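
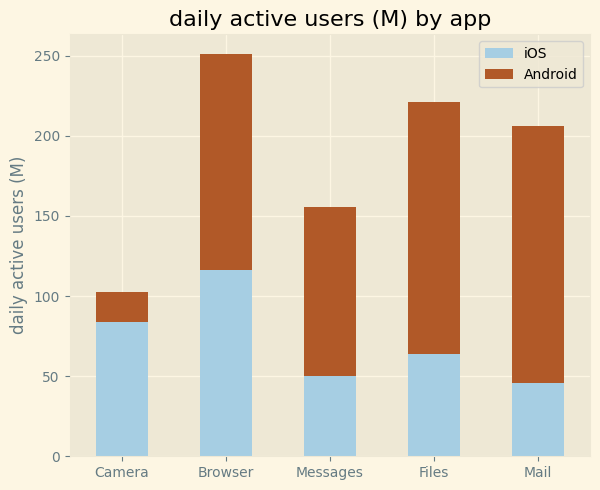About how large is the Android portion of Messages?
Android top ≈ 150, bottom ≈ 50; segment ≈ 100.

≈ 100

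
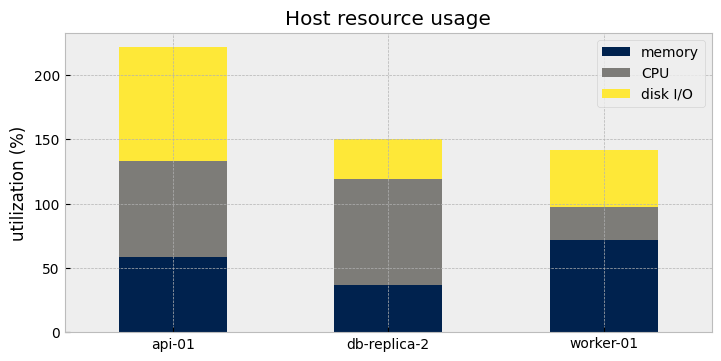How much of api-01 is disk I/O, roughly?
≈ 80

disk I/O top ≈ 220, bottom ≈ 140; segment ≈ 80.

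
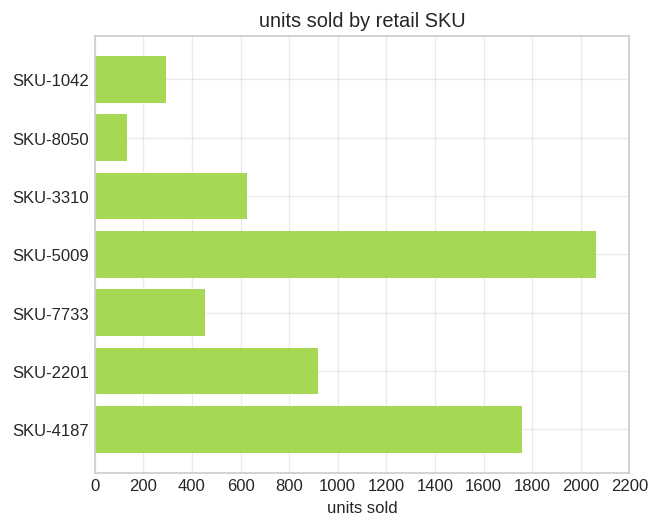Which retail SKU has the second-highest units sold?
SKU-4187

Top 3: SKU-5009 ≈ 2000, SKU-4187 ≈ 1800, SKU-2201 ≈ 1000.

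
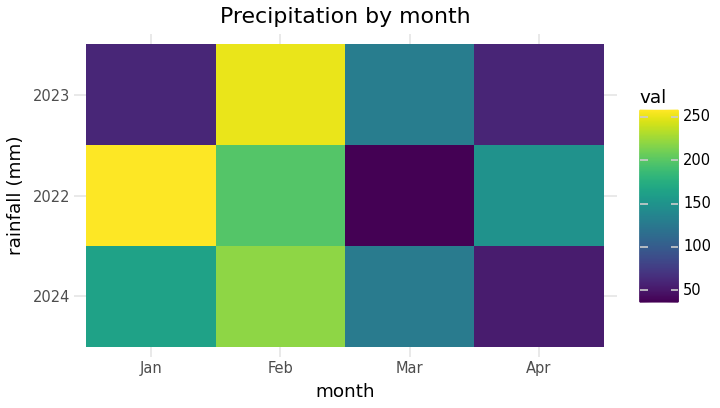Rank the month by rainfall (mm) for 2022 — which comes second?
Top 3 for 2022: Jan ≈ 260, Feb ≈ 200, Apr ≈ 140.

Feb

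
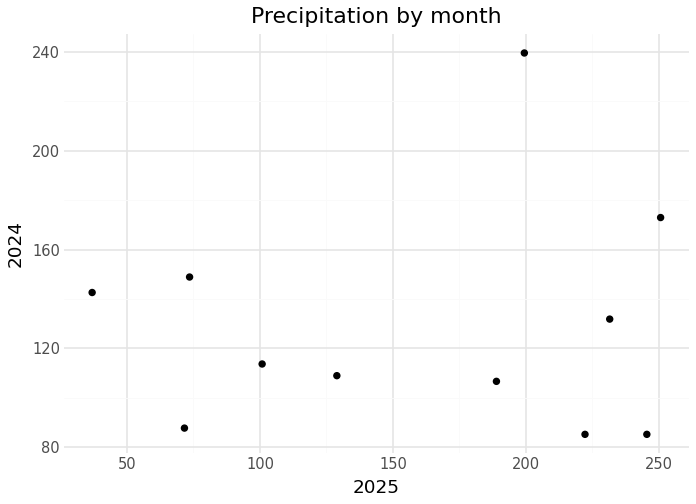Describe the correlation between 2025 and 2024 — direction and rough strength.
no clear correlation

Points are roughly uncorrelated; weak (|r| ≈ 0.1).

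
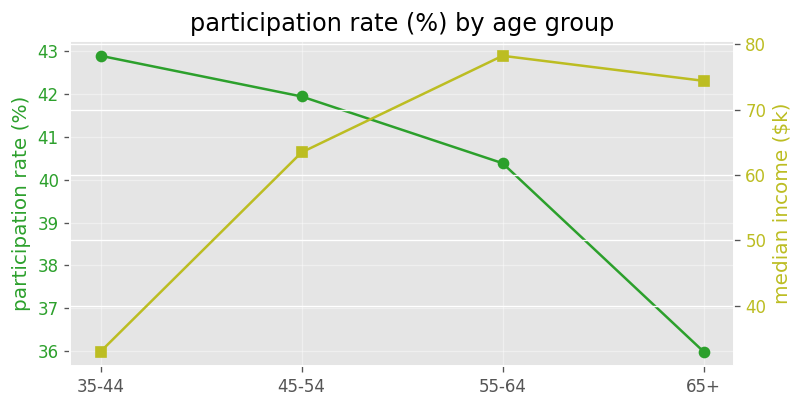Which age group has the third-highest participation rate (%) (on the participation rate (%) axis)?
55-64

Top 4 (on the participation rate (%) axis): 35-44 ≈ 43, 45-54 ≈ 42, 55-64 ≈ 40, 65+ ≈ 36.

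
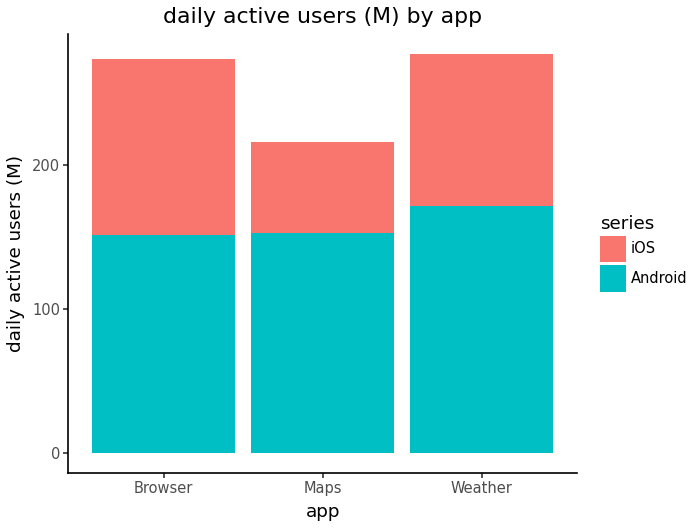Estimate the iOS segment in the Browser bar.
≈ 125

iOS top ≈ 275, bottom ≈ 150; segment ≈ 125.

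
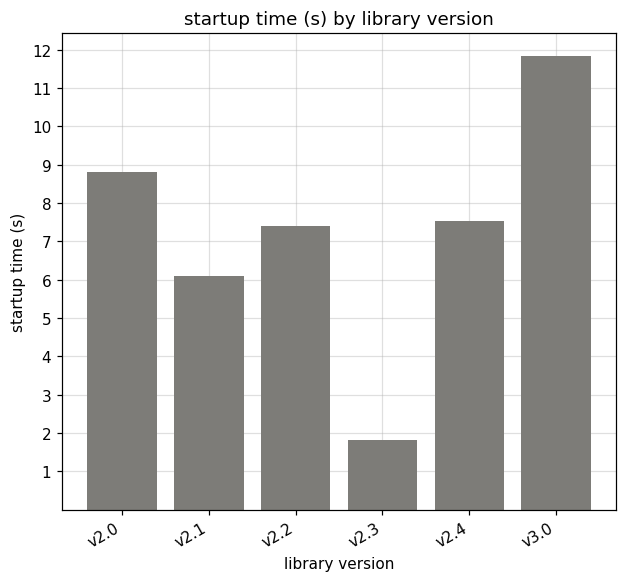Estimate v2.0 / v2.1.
≈ 1.5×

v2.0 ≈ 9, v2.1 ≈ 6; 9/6 ≈ 1.5.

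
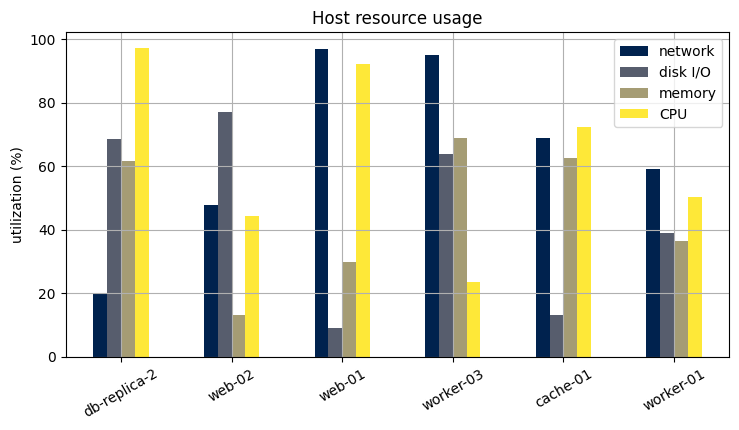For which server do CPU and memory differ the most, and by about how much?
web-01, ≈ 60 %

web-01: CPU ≈ 90, memory ≈ 30 → gap ≈ 60. Next-largest (worker-03) is only ≈ 50.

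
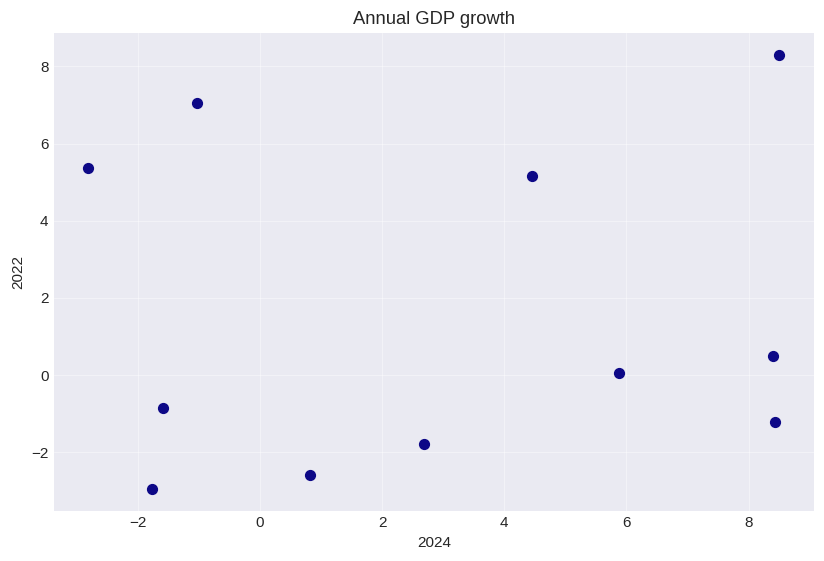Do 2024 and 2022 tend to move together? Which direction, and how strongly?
no clear correlation

Points are roughly uncorrelated; weak (|r| ≈ 0.1).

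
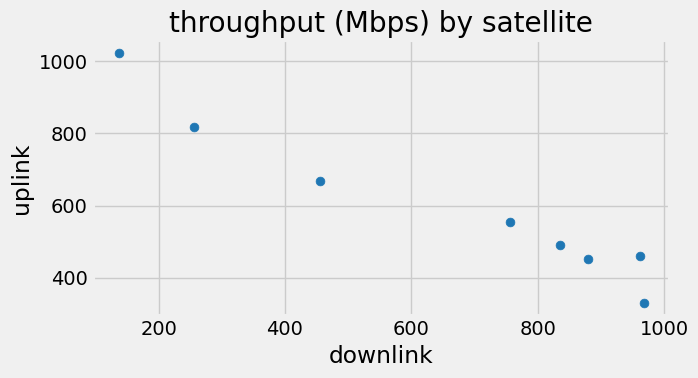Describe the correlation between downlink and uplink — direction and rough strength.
negative, strong

Points are negatively correlated; strong (|r| ≈ 1.0).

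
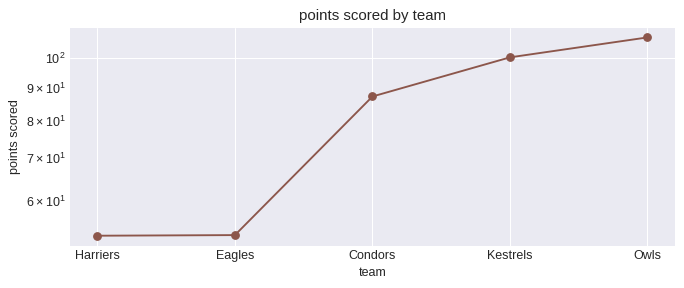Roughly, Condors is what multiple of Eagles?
Condors ≈ 85, Eagles ≈ 55; 85/55 ≈ 1.55.

≈ 1.55×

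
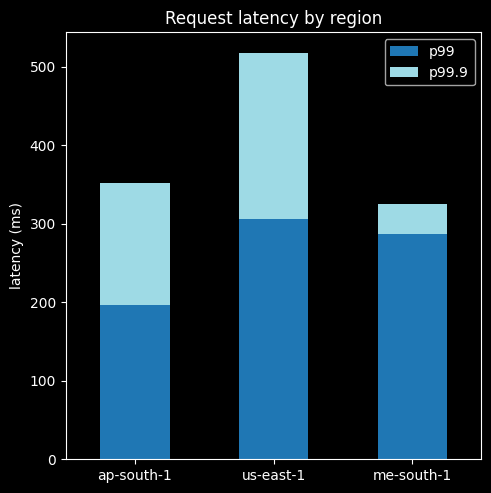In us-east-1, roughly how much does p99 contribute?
≈ 300

p99 top ≈ 300, bottom ≈ 0; segment ≈ 300.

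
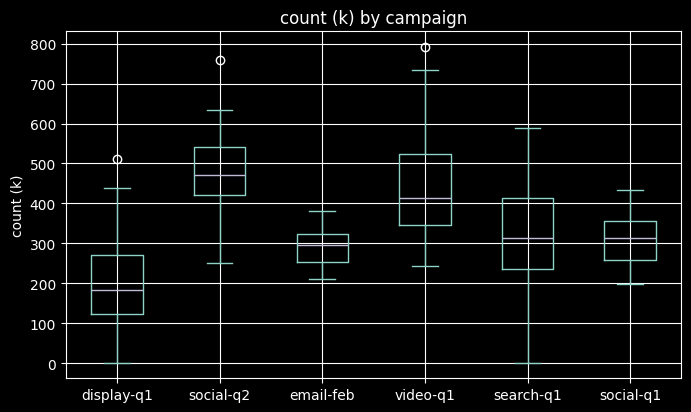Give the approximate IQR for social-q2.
Q3 ≈ 550, Q1 ≈ 425; IQR ≈ 125.

≈ 125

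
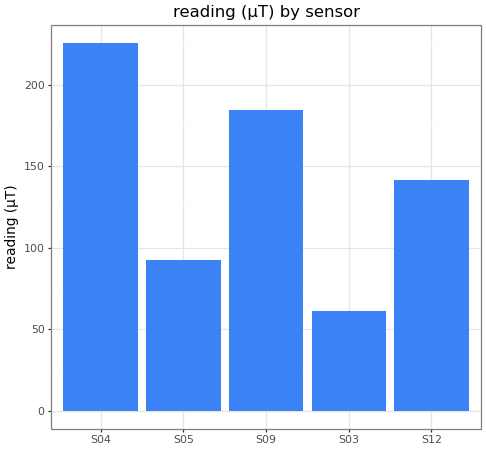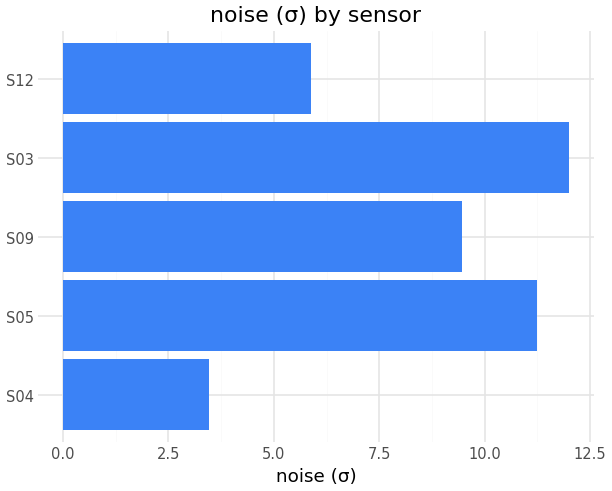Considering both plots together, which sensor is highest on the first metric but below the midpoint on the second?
Chart 2 median noise (σ) ≈ 10; below-median sensors: S04, S12. Among those, S04 has the highest reading (µT) (≈ 225).

S04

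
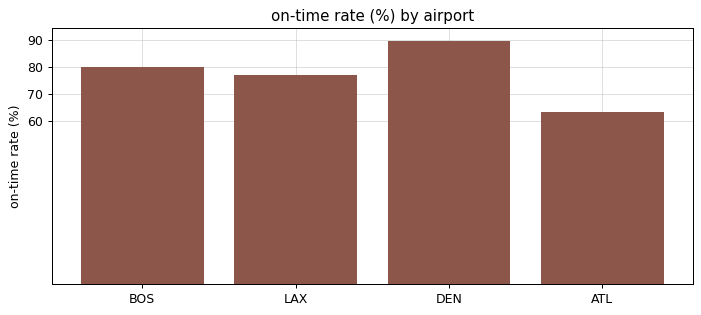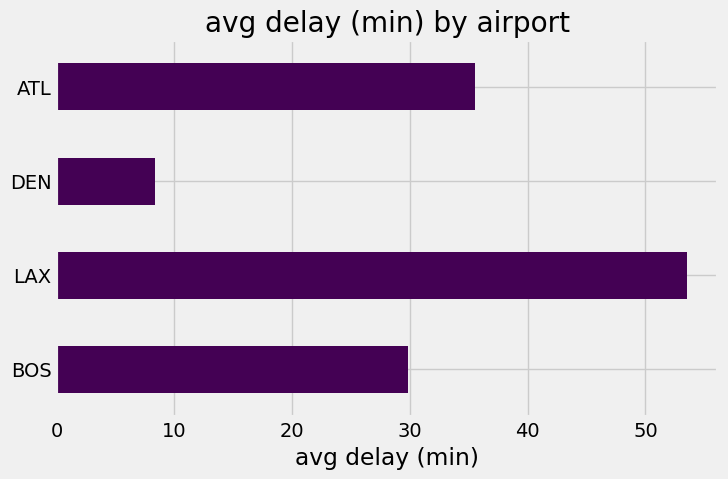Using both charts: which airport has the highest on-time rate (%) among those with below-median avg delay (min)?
DEN

Chart 2 median avg delay (min) ≈ 35; below-median airports: BOS, DEN. Among those, DEN has the highest on-time rate (%) (≈ 90).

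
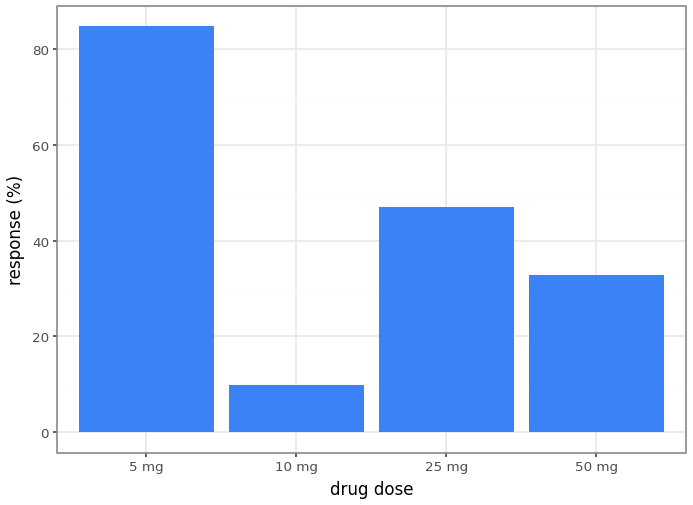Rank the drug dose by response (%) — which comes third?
50 mg

Top 4: 5 mg ≈ 80, 25 mg ≈ 50, 50 mg ≈ 30, 10 mg ≈ 10.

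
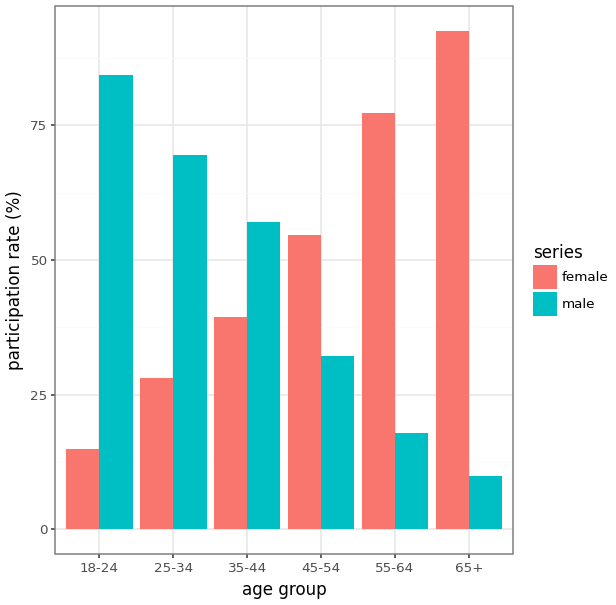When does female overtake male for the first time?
45-54

35-44: female ≈ 40 vs male ≈ 60 (not yet); 45-54: female ≈ 50 vs male ≈ 30 (first crossover).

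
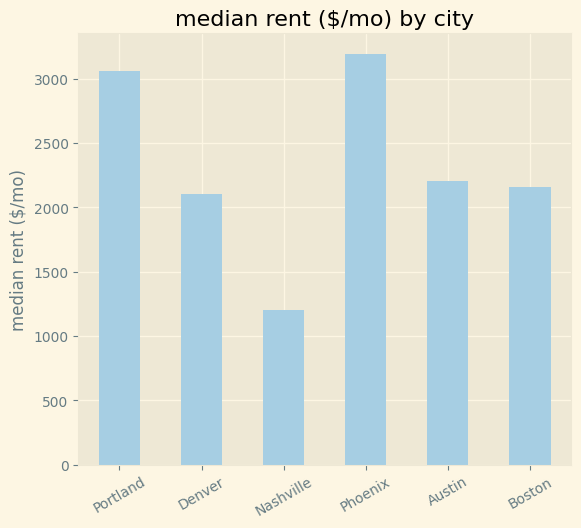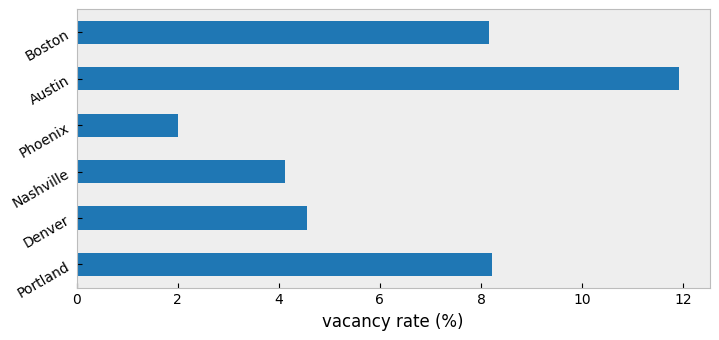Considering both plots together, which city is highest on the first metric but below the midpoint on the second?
Chart 2 median vacancy rate (%) ≈ 6; below-median cities: Denver, Nashville, Phoenix. Among those, Phoenix has the highest median rent ($/mo) (≈ 3000).

Phoenix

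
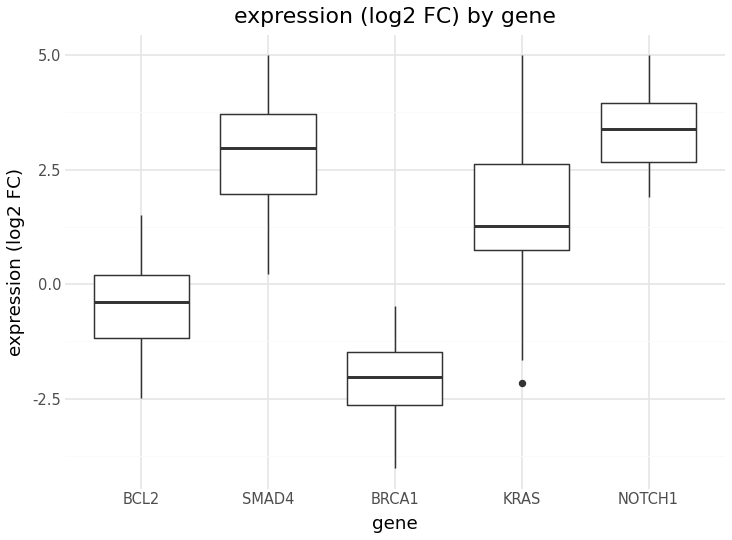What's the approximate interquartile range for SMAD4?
Q3 ≈ 3.5, Q1 ≈ 2.0; IQR ≈ 1.5.

≈ 1.5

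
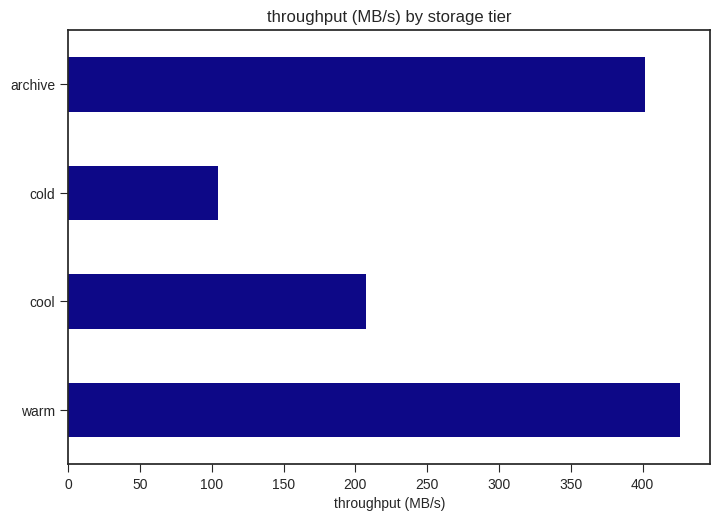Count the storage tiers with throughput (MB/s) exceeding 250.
Above 250: warm, archive.

2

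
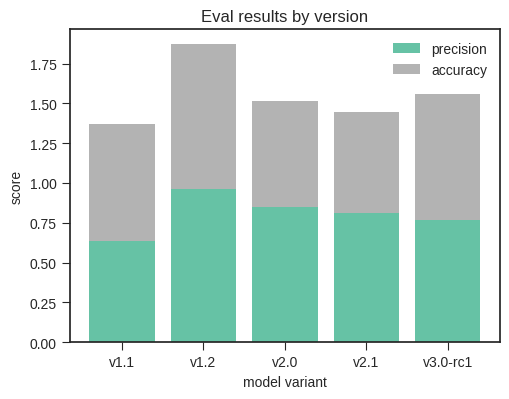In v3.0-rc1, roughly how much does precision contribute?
precision top ≈ 0.8, bottom ≈ 0.0; segment ≈ 0.8.

≈ 0.8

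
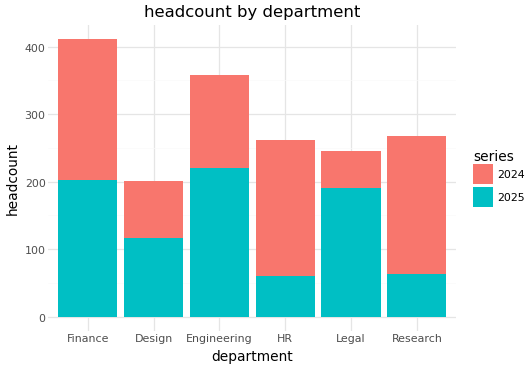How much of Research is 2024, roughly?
≈ 200

2024 top ≈ 250, bottom ≈ 50; segment ≈ 200.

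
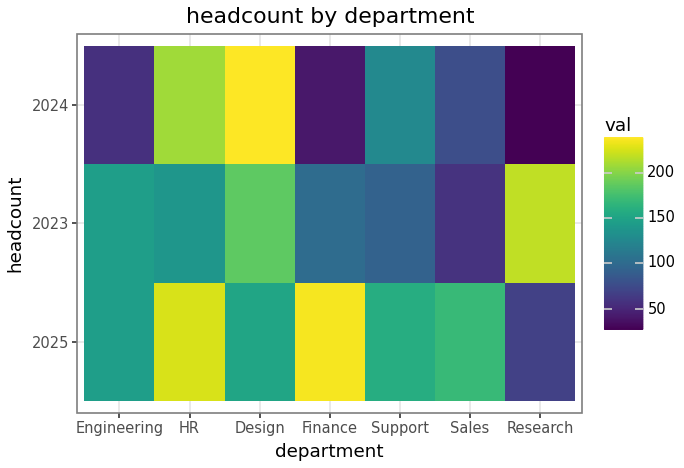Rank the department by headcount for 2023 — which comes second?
Top 3 for 2023: Research ≈ 220, Design ≈ 180, Engineering ≈ 140.

Design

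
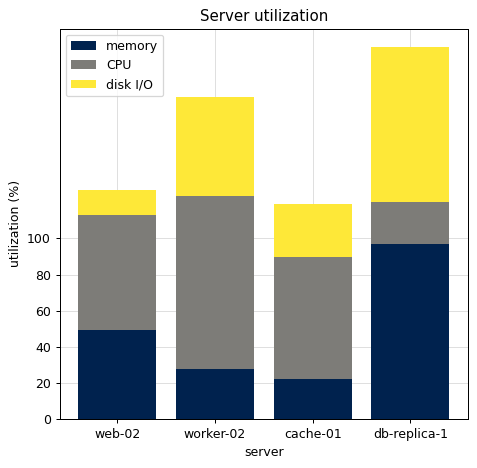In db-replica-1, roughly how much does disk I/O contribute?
≈ 80

disk I/O top ≈ 200, bottom ≈ 120; segment ≈ 80.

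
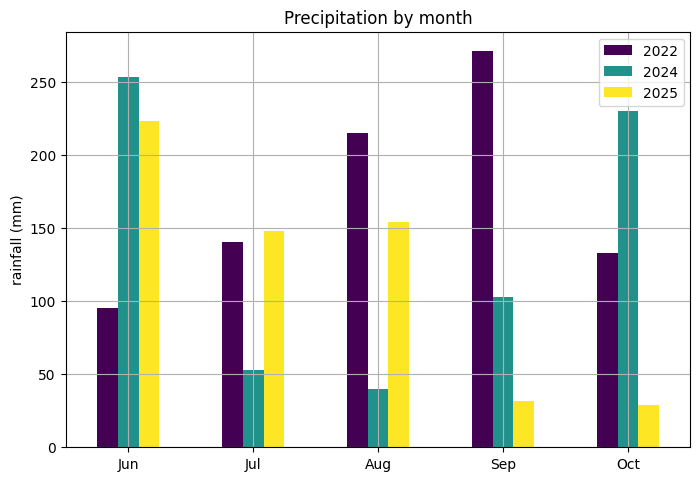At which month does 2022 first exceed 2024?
Jul

Jun: 2022 ≈ 100 vs 2024 ≈ 250 (not yet); Jul: 2022 ≈ 150 vs 2024 ≈ 50 (first crossover).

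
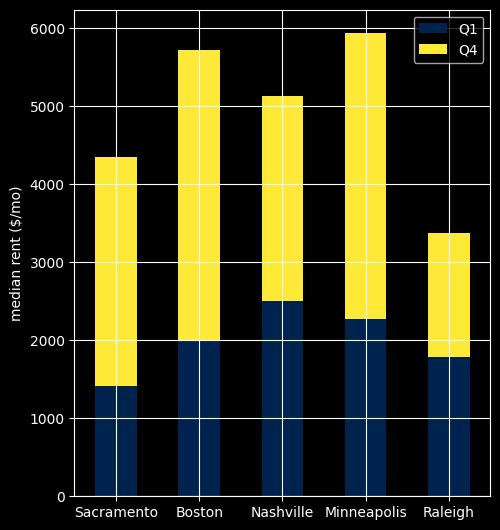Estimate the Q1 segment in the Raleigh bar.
Q1 top ≈ 2000, bottom ≈ 0; segment ≈ 2000.

≈ 2000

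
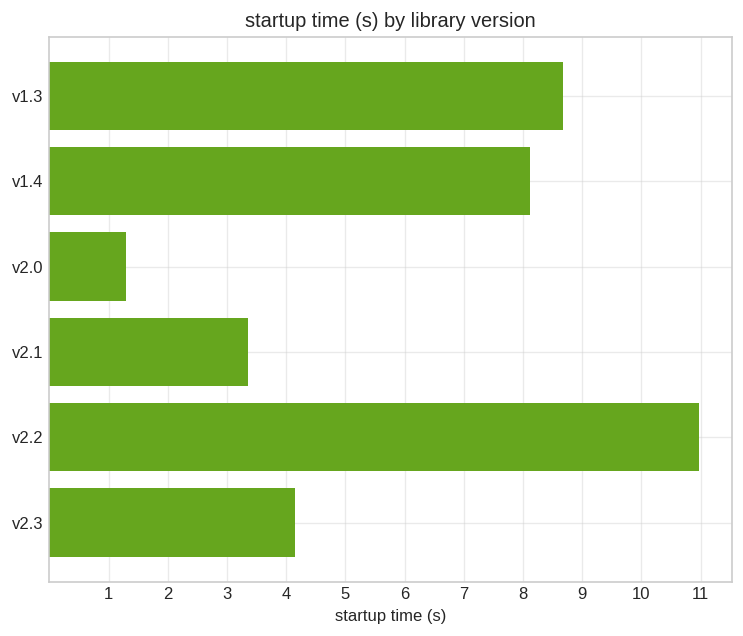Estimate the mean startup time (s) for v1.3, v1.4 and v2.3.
≈ 7

(9 + 8 + 4) / 3 ≈ 7.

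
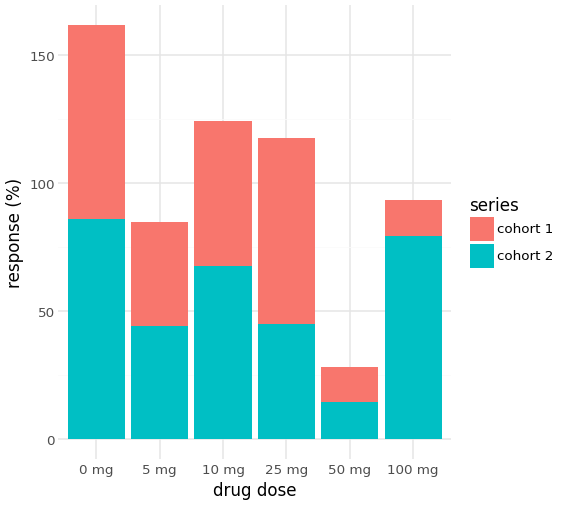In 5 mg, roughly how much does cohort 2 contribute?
cohort 2 top ≈ 40, bottom ≈ 0; segment ≈ 40.

≈ 40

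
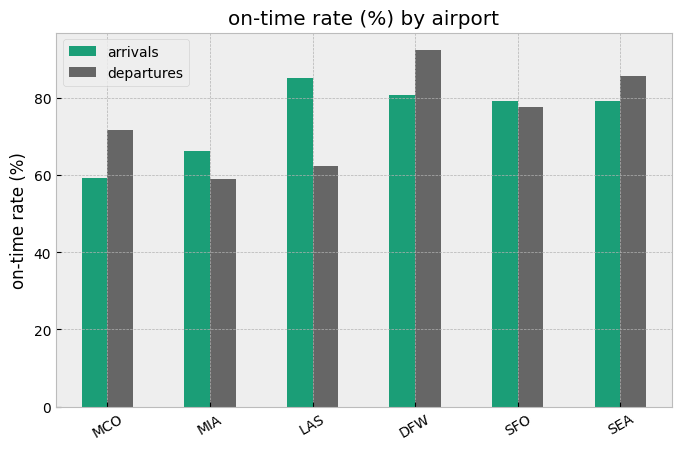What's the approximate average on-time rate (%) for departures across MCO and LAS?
(70 + 60) / 2 ≈ 65.

≈ 65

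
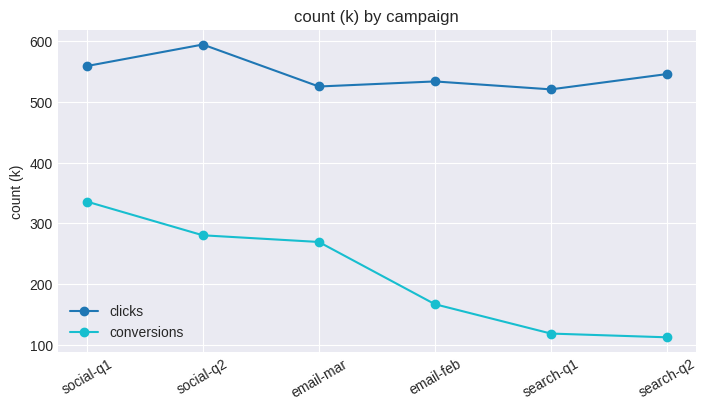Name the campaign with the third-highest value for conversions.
Top 4 for conversions: social-q1 ≈ 350, social-q2 ≈ 300, email-mar ≈ 250, email-feb ≈ 150.

email-mar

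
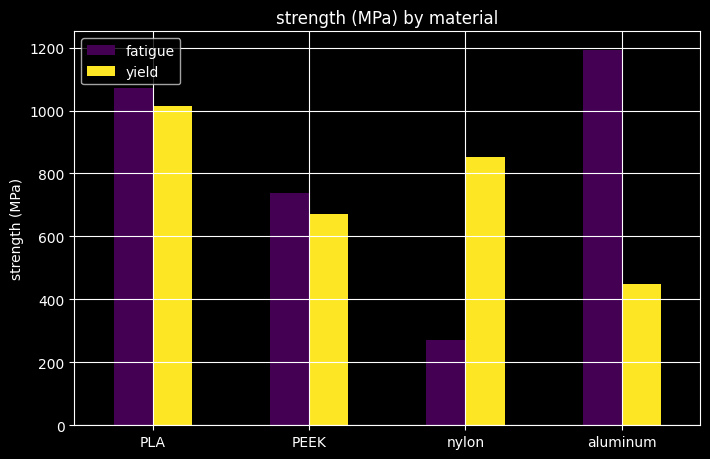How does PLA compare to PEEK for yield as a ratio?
≈ 1.43×

PLA ≈ 1000, PEEK ≈ 700; 1000/700 ≈ 1.43.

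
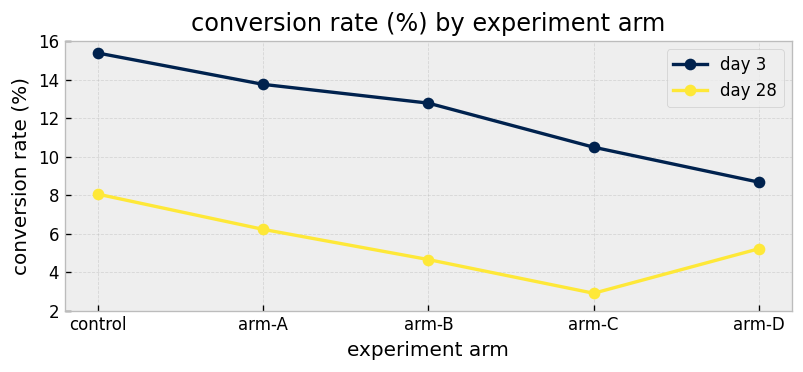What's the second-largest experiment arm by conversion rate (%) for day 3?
arm-A

Top 3 for day 3: control ≈ 16, arm-A ≈ 14, arm-B ≈ 12.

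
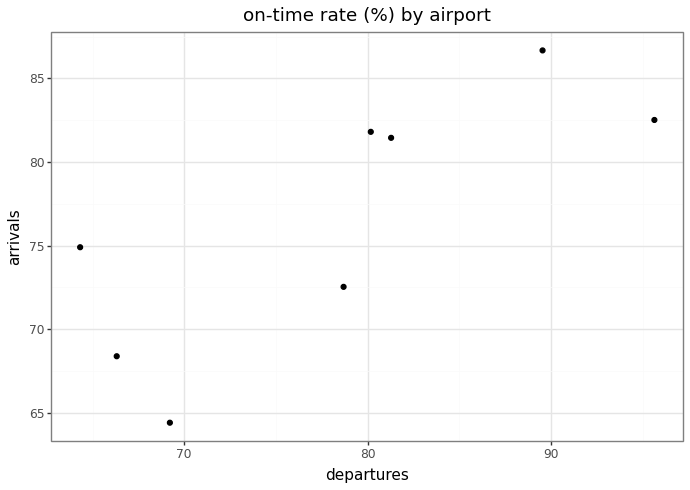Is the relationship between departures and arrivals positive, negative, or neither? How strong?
positive, strong

Points are positively correlated; strong (|r| ≈ 0.8).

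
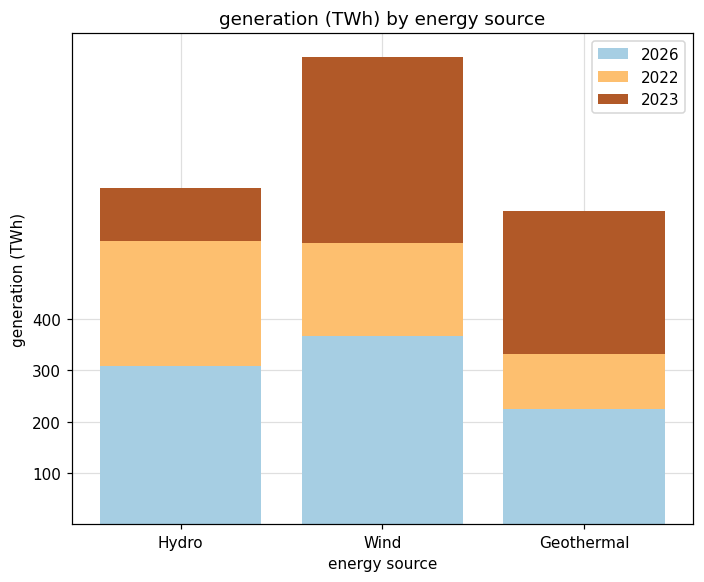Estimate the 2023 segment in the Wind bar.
≈ 400

2023 top ≈ 900, bottom ≈ 500; segment ≈ 400.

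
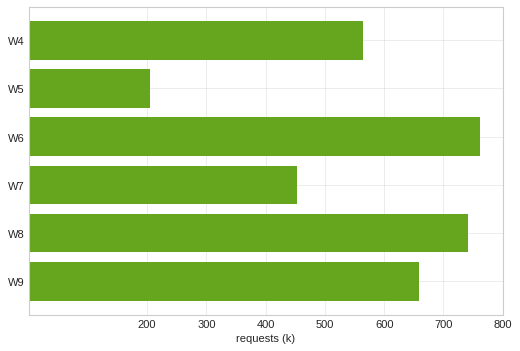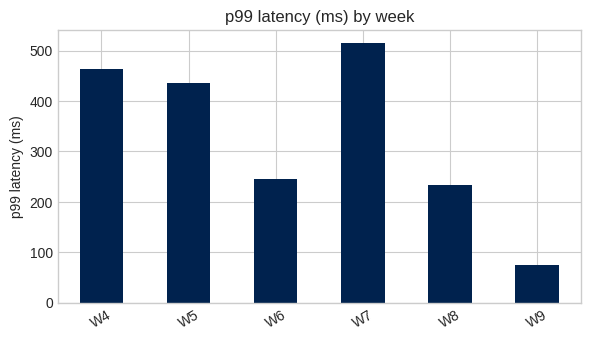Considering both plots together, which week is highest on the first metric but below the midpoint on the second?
W6

Chart 2 median p99 latency (ms) ≈ 350; below-median weeks: W6, W8, W9. Among those, W6 has the highest requests (k) (≈ 800).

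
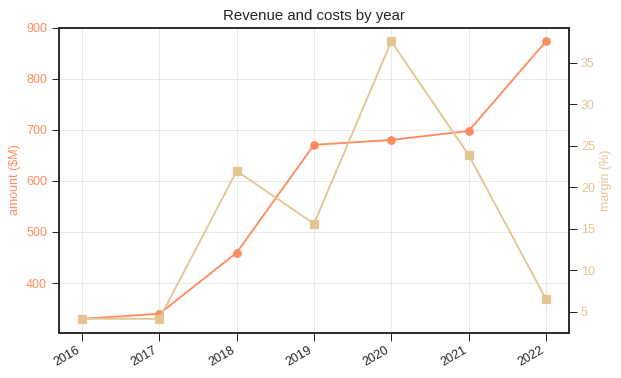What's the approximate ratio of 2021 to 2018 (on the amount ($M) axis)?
2021 ≈ 700, 2018 ≈ 450; 700/450 ≈ 1.56.

≈ 1.56×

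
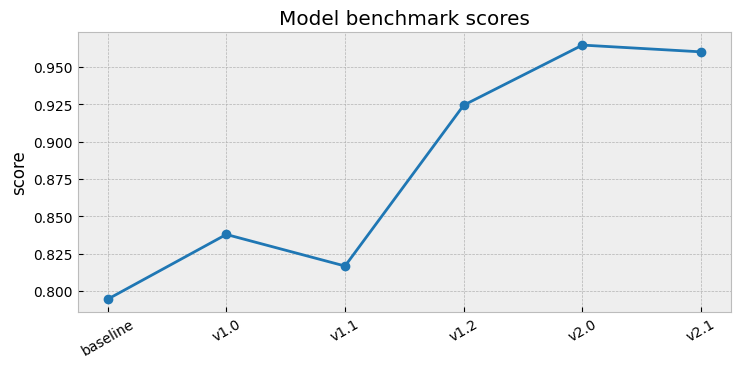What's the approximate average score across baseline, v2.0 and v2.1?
≈ 0.91

(0.80 + 0.96 + 0.96) / 3 ≈ 0.91.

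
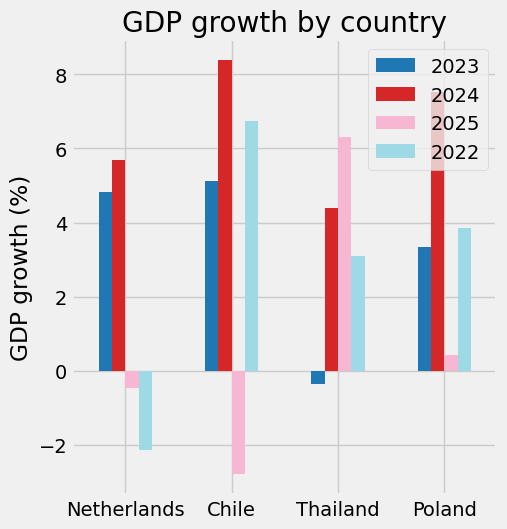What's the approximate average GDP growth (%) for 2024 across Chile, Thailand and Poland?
(8 + 4 + 8) / 3 ≈ 7.

≈ 7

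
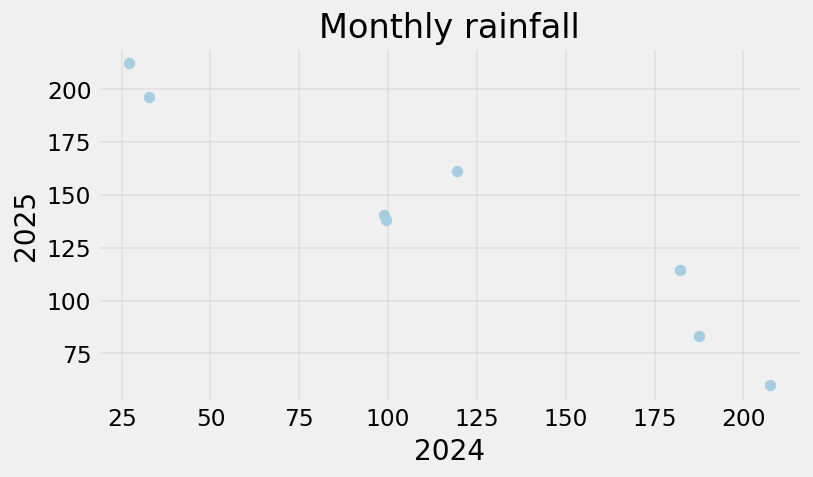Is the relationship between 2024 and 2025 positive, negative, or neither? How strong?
negative, strong

Points are negatively correlated; strong (|r| ≈ 1.0).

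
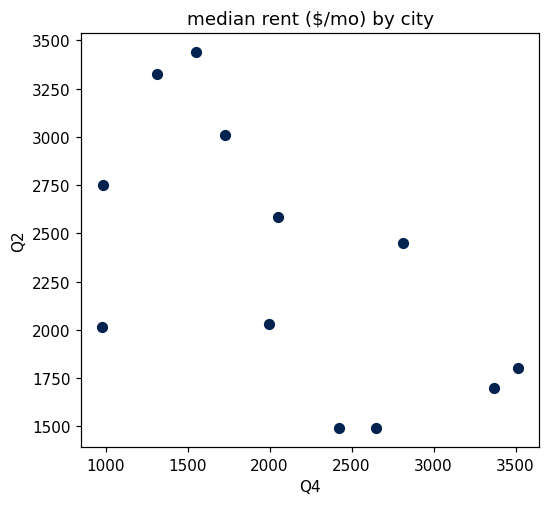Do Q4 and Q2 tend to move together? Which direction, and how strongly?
Points are negatively correlated; moderate (|r| ≈ 0.6).

negative, moderate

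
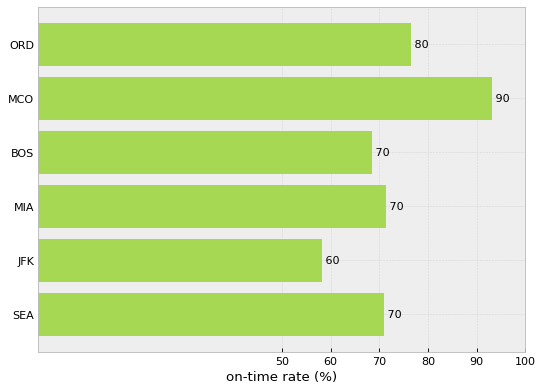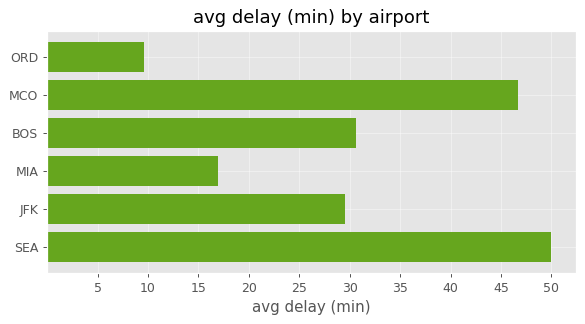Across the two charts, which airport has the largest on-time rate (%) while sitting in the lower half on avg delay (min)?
Chart 2 median avg delay (min) ≈ 30; below-median airports: ORD, MIA, JFK. Among those, ORD has the highest on-time rate (%) (≈ 80).

ORD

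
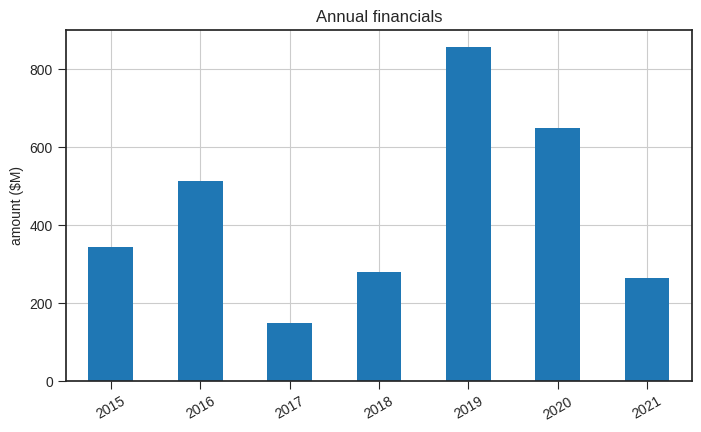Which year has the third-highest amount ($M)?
2016

Top 4: 2019 ≈ 900, 2020 ≈ 600, 2016 ≈ 500, 2015 ≈ 300.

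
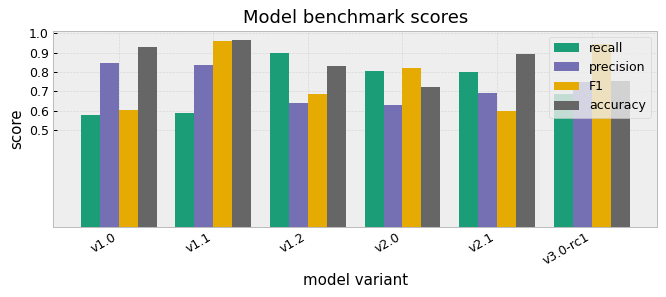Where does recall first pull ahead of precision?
v1.1: recall ≈ 0.6 vs precision ≈ 0.8 (not yet); v1.2: recall ≈ 0.9 vs precision ≈ 0.6 (first crossover).

v1.2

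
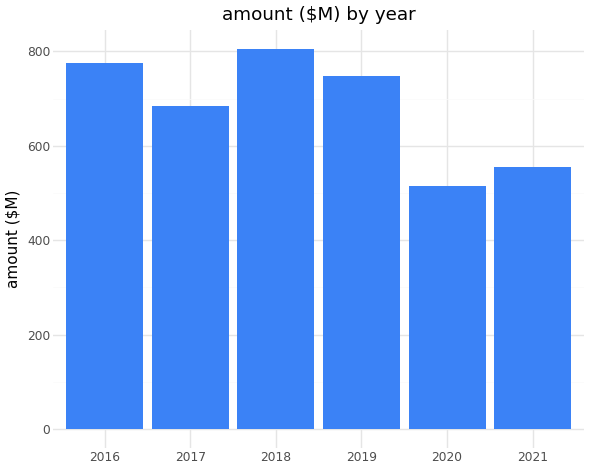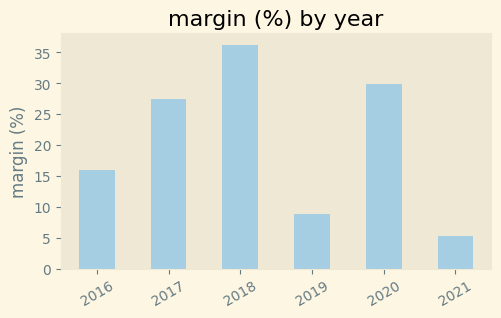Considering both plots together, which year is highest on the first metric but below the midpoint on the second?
2016

Chart 2 median margin (%) ≈ 20; below-median years: 2016, 2019, 2021. Among those, 2016 has the highest amount ($M) (≈ 800).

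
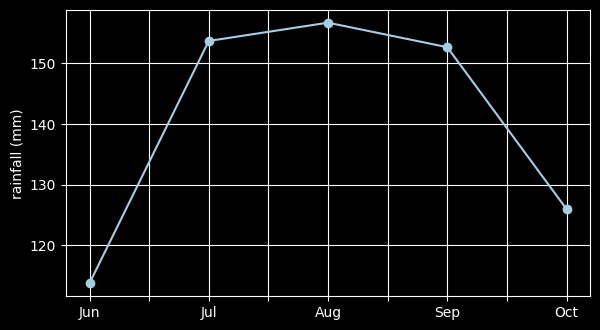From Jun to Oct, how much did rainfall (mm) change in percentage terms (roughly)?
≈ +8.7%

Jun ≈ 115, Oct ≈ 125; (125 − 115) / 115 ≈ +8.7%.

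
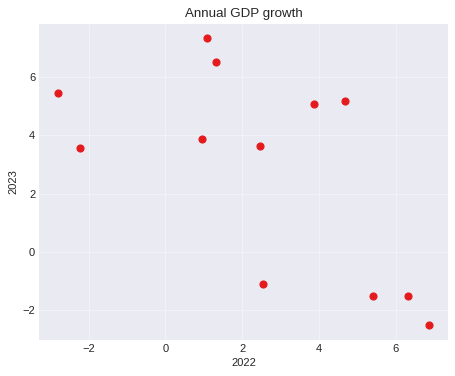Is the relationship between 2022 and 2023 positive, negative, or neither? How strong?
Points are negatively correlated; moderate (|r| ≈ 0.6).

negative, moderate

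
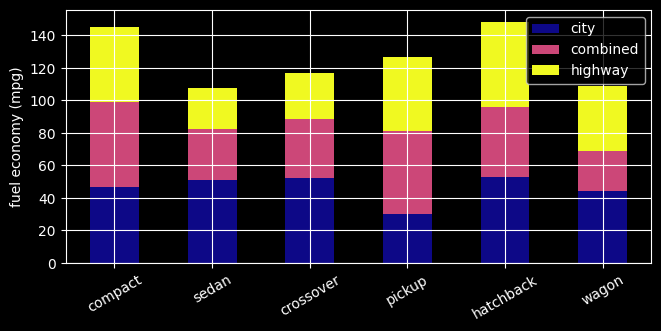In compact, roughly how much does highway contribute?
≈ 40

highway top ≈ 140, bottom ≈ 100; segment ≈ 40.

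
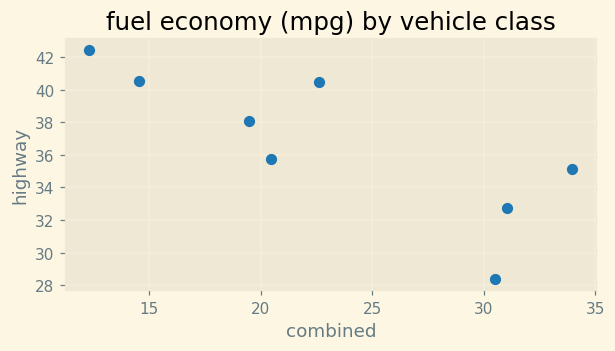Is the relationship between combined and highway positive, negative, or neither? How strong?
negative, strong

Points are negatively correlated; strong (|r| ≈ 0.8).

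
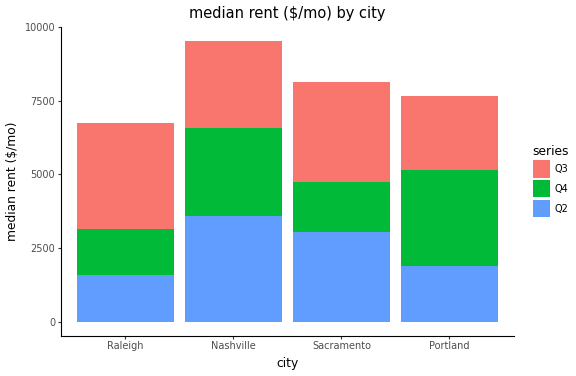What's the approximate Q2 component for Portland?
Q2 top ≈ 2000, bottom ≈ 0; segment ≈ 2000.

≈ 2000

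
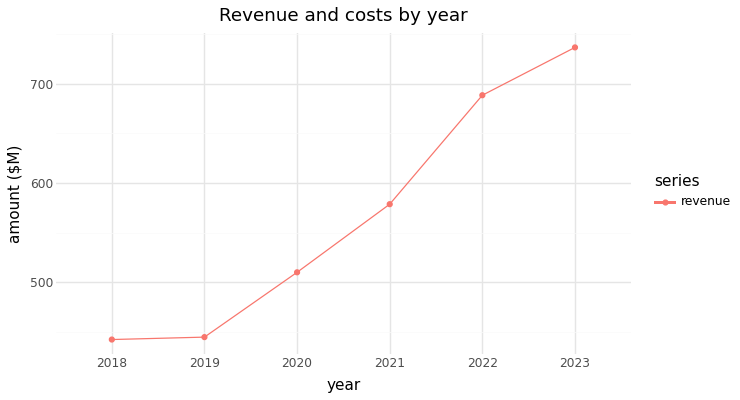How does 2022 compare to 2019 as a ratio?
≈ 1.56×

2022 ≈ 700, 2019 ≈ 450; 700/450 ≈ 1.56.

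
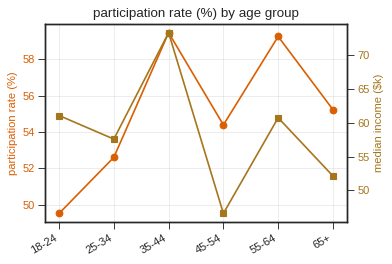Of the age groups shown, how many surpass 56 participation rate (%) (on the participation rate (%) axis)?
Above 56: 35-44, 55-64.

2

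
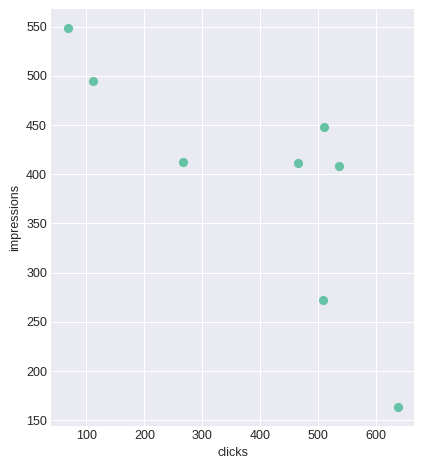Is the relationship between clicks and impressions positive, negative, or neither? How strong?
Points are negatively correlated; strong (|r| ≈ 0.8).

negative, strong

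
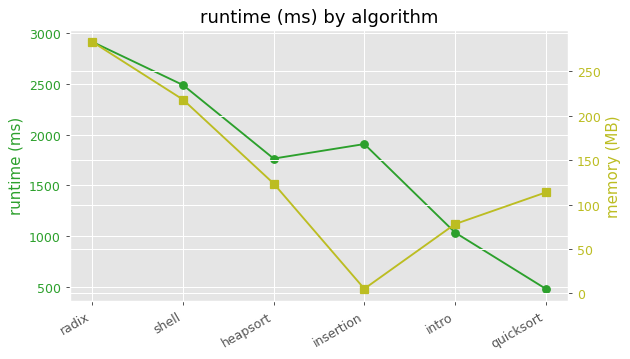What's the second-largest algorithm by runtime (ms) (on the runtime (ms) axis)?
shell

Top 3 (on the runtime (ms) axis): radix ≈ 3000, shell ≈ 2500, insertion ≈ 2000.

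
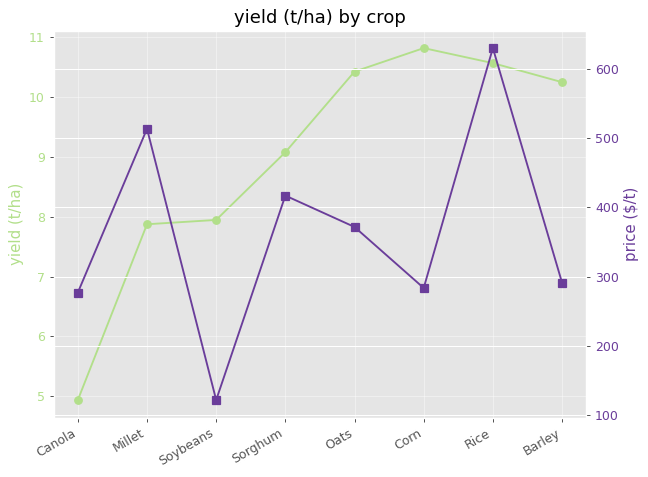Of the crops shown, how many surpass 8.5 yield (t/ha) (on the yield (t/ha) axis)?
5

Above 8.5: Sorghum, Oats, Corn, Rice, Barley.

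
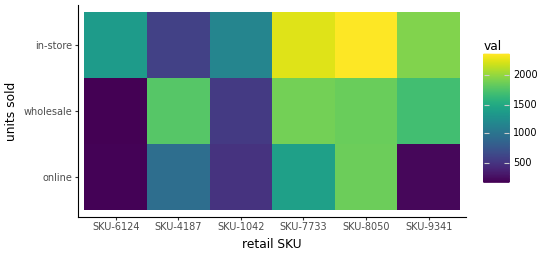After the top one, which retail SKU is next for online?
Top 3 for online: SKU-8050 ≈ 1800, SKU-7733 ≈ 1400, SKU-4187 ≈ 1000.

SKU-7733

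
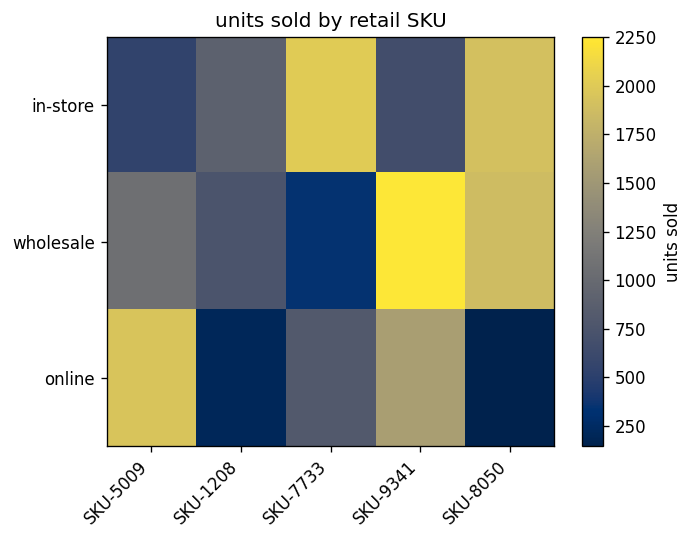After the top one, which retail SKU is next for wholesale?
Top 3 for wholesale: SKU-9341 ≈ 2200, SKU-8050 ≈ 1800, SKU-5009 ≈ 1000.

SKU-8050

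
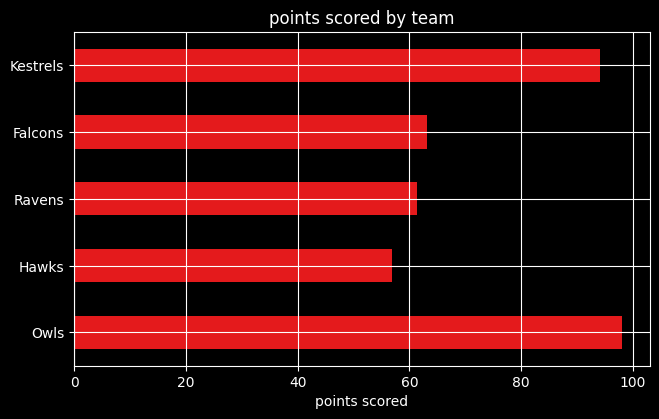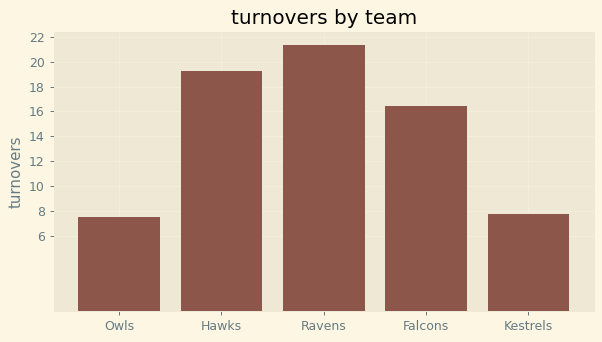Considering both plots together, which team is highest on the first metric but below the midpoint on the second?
Chart 2 median turnovers ≈ 16; below-median teams: Owls, Kestrels. Among those, Owls has the highest points scored (≈ 100).

Owls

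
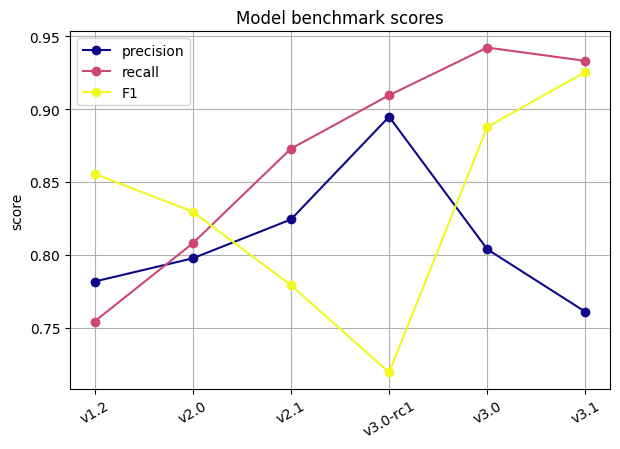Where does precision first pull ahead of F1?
v2.1

v2.0: precision ≈ 0.80 vs F1 ≈ 0.82 (not yet); v2.1: precision ≈ 0.82 vs F1 ≈ 0.78 (first crossover).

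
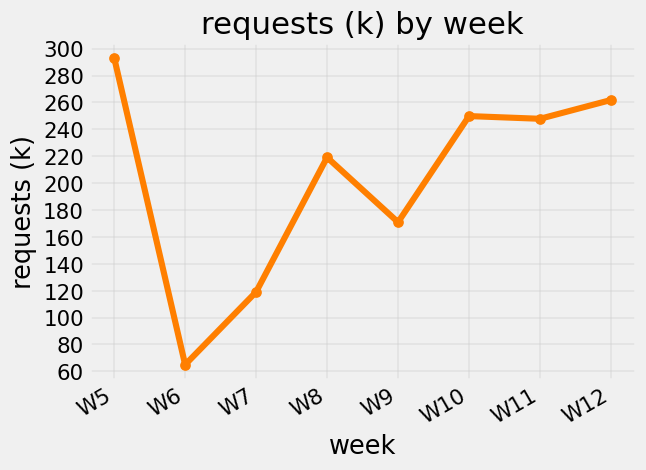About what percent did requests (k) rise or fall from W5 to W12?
W5 ≈ 300, W12 ≈ 260; (260 − 300) / 300 ≈ -13.3%.

≈ -13.3%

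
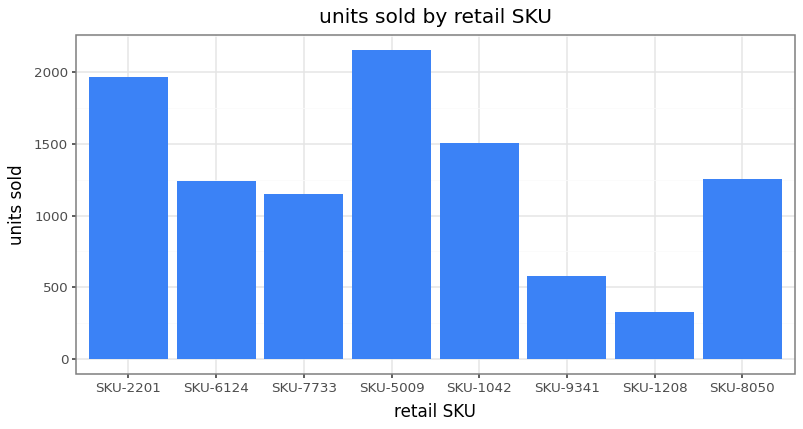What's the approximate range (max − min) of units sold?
≈ 1800

Max SKU-5009 ≈ 2200, min SKU-1208 ≈ 400; range ≈ 1800.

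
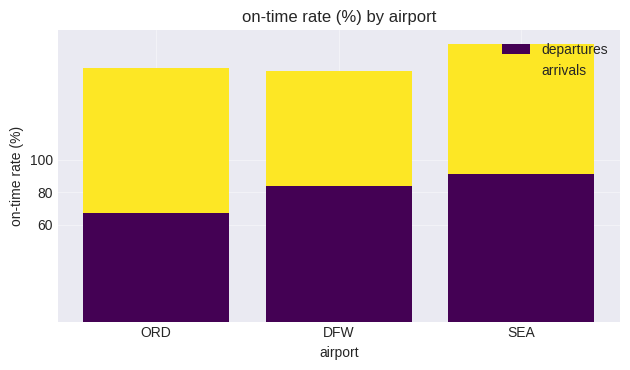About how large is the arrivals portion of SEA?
arrivals top ≈ 180, bottom ≈ 100; segment ≈ 80.

≈ 80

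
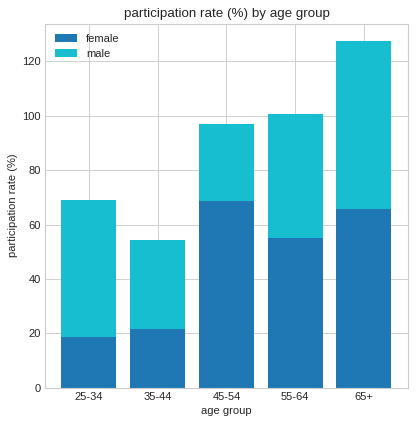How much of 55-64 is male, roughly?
≈ 40

male top ≈ 100, bottom ≈ 60; segment ≈ 40.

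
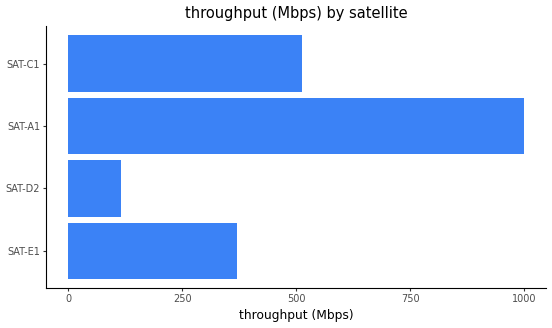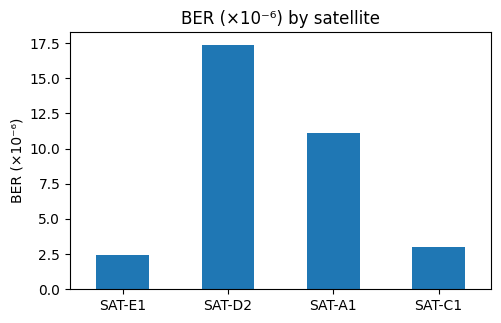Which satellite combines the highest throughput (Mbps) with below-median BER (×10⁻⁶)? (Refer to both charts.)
SAT-C1

Chart 2 median BER (×10⁻⁶) ≈ 8; below-median satellites: SAT-E1, SAT-C1. Among those, SAT-C1 has the highest throughput (Mbps) (≈ 500).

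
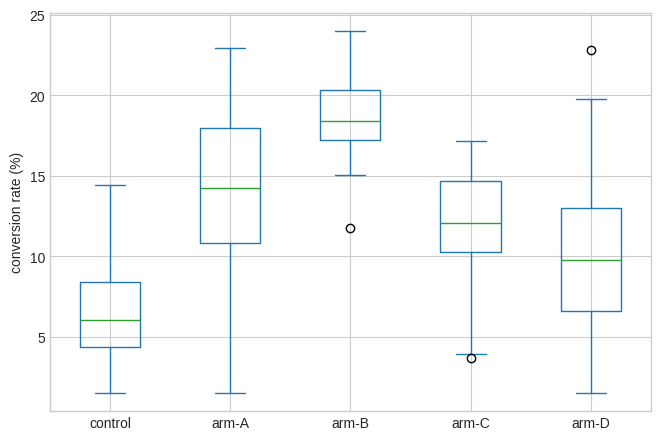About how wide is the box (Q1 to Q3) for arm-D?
≈ 6

Q3 ≈ 13, Q1 ≈ 7; IQR ≈ 6.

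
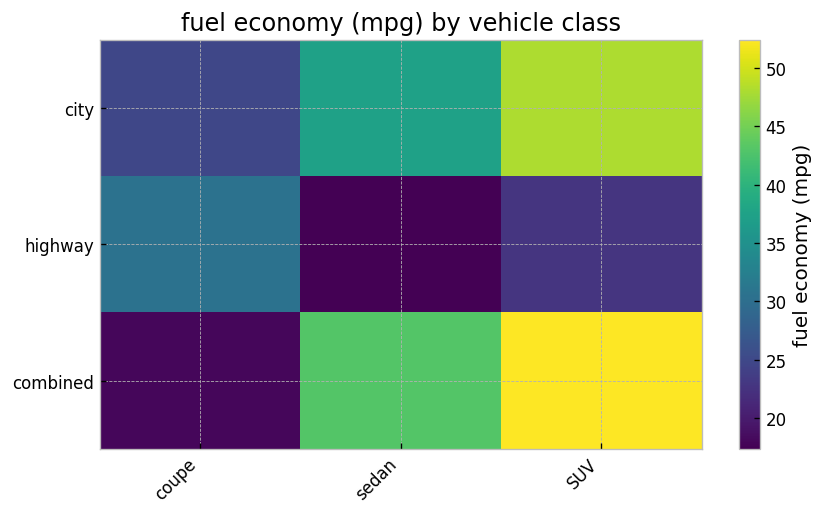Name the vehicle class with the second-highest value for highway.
SUV

Top 3 for highway: coupe ≈ 30, SUV ≈ 25, sedan ≈ 15.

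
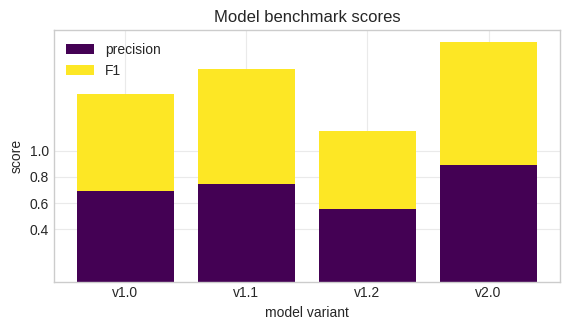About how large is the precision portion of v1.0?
≈ 0.6

precision top ≈ 0.6, bottom ≈ 0.0; segment ≈ 0.6.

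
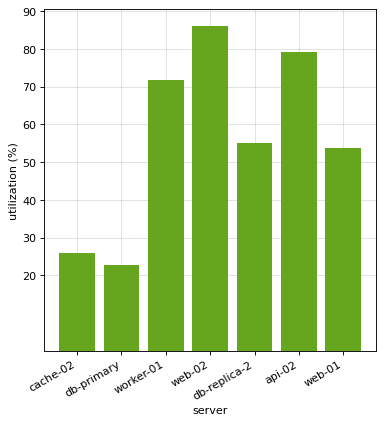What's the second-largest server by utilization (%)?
Top 3: web-02 ≈ 90, api-02 ≈ 80, worker-01 ≈ 70.

api-02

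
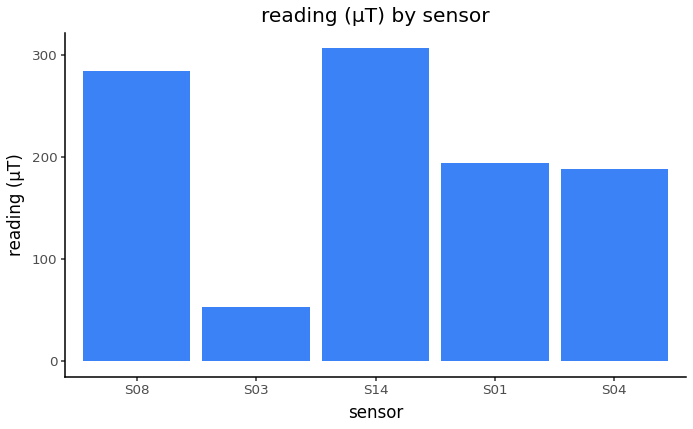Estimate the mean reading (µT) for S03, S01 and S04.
(50 + 200 + 200) / 3 ≈ 150.

≈ 150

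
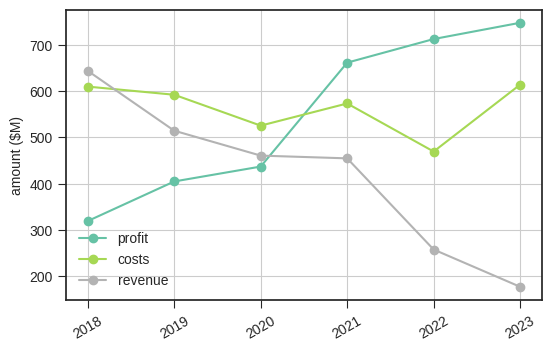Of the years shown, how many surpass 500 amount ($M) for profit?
Above 500: 2021, 2022, 2023.

3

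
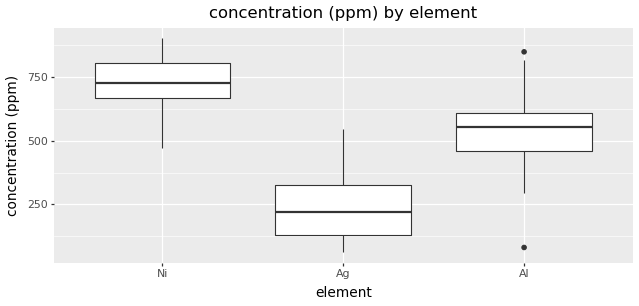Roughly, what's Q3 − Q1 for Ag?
Q3 ≈ 350, Q1 ≈ 150; IQR ≈ 200.

≈ 200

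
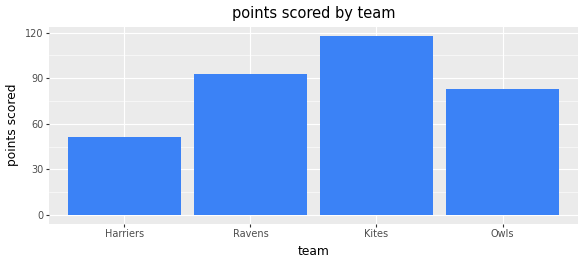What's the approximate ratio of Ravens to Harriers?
≈ 1.8×

Ravens ≈ 90, Harriers ≈ 50; 90/50 ≈ 1.8.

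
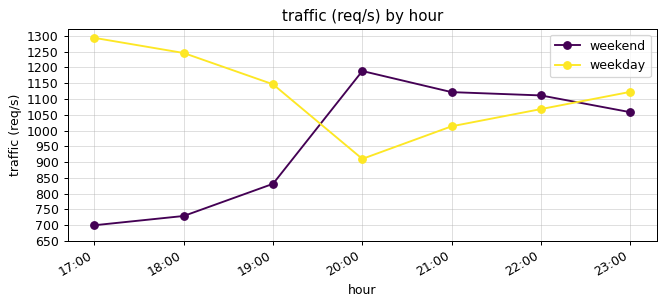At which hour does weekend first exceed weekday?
19:00: weekend ≈ 850 vs weekday ≈ 1150 (not yet); 20:00: weekend ≈ 1200 vs weekday ≈ 900 (first crossover).

20:00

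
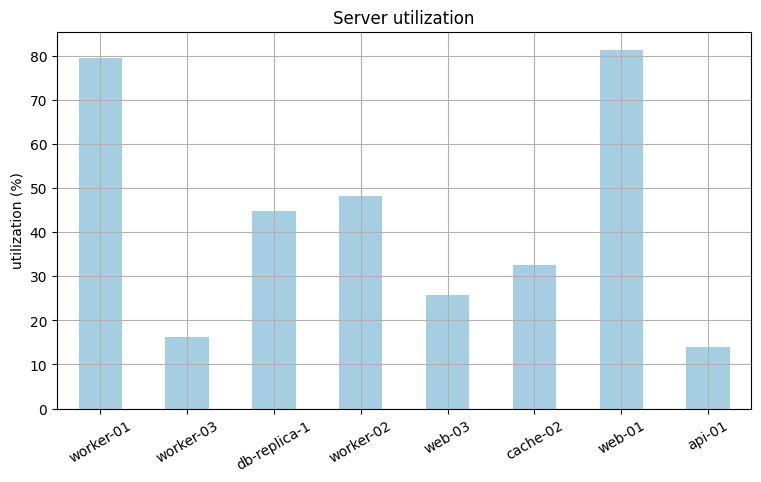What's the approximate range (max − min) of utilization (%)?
≈ 70

Max web-01 ≈ 80, min api-01 ≈ 10; range ≈ 70.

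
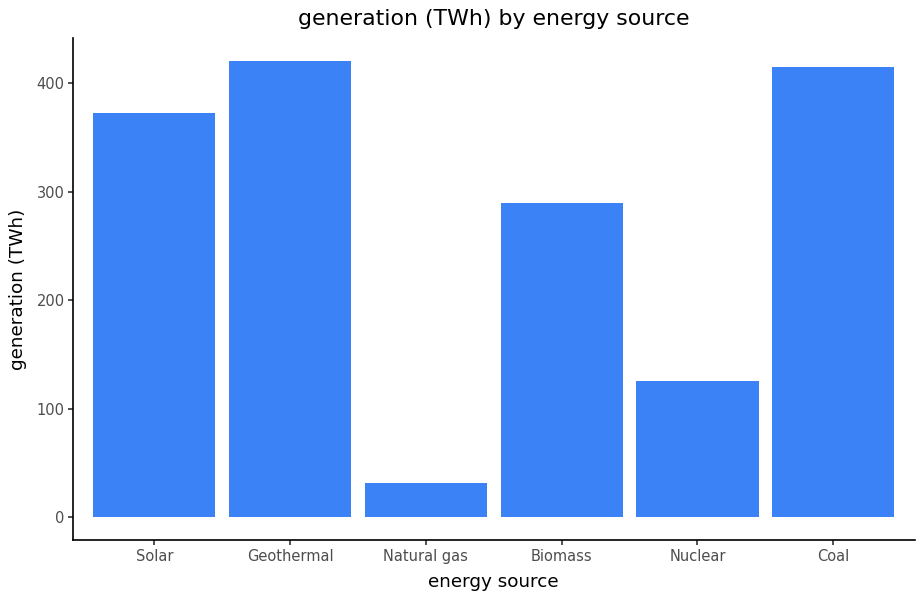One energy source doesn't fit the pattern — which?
Natural gas ≈ 50; the rest sit between ≈ 150 and ≈ 400.

Natural gas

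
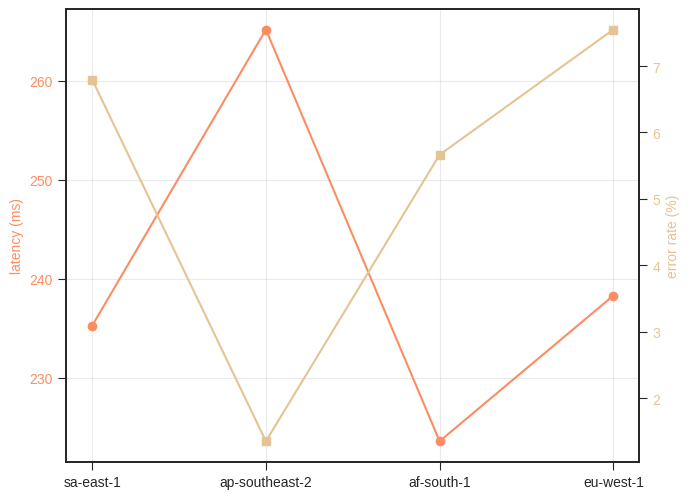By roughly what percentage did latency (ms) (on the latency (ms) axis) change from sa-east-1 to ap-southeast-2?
≈ +12.8%

sa-east-1 ≈ 235, ap-southeast-2 ≈ 265; (265 − 235) / 235 ≈ +12.8%.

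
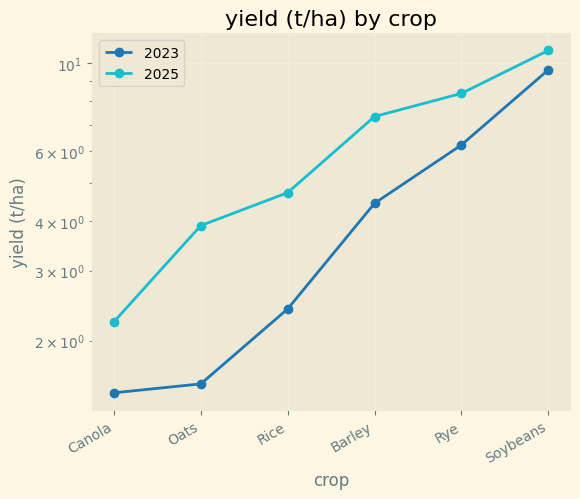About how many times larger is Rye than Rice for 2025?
≈ 1.6×

Rye ≈ 8, Rice ≈ 5; 8/5 ≈ 1.6.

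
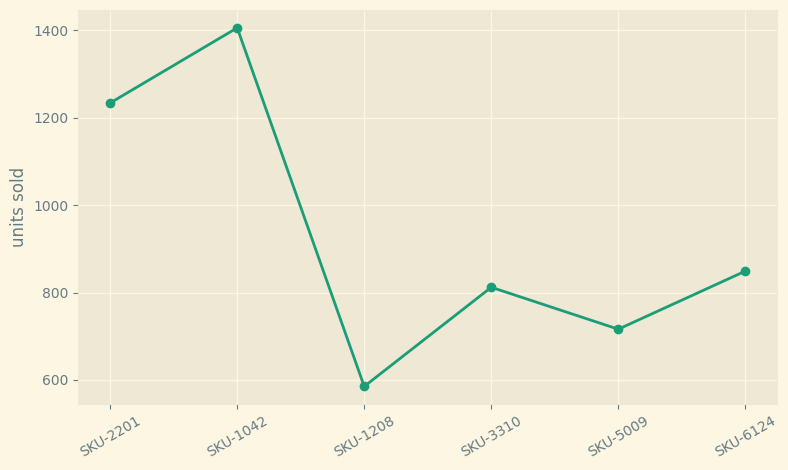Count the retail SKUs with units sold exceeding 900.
Above 900: SKU-2201, SKU-1042.

2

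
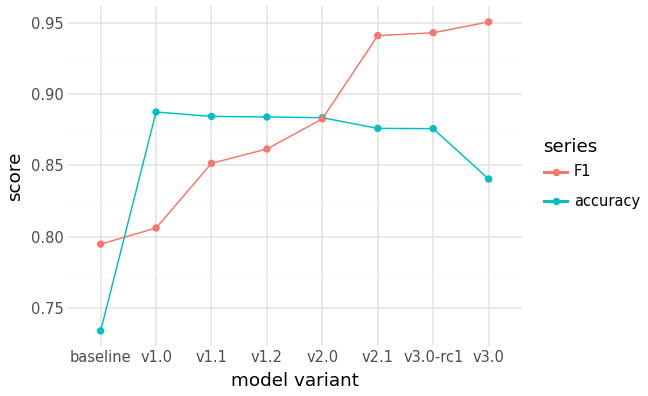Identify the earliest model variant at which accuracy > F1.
baseline: accuracy ≈ 0.74 vs F1 ≈ 0.80 (not yet); v1.0: accuracy ≈ 0.88 vs F1 ≈ 0.80 (first crossover).

v1.0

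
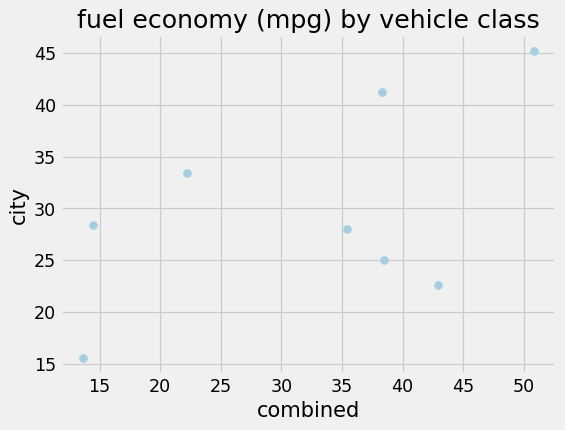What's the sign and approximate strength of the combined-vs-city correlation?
Points are positively correlated; moderate (|r| ≈ 0.5).

positive, moderate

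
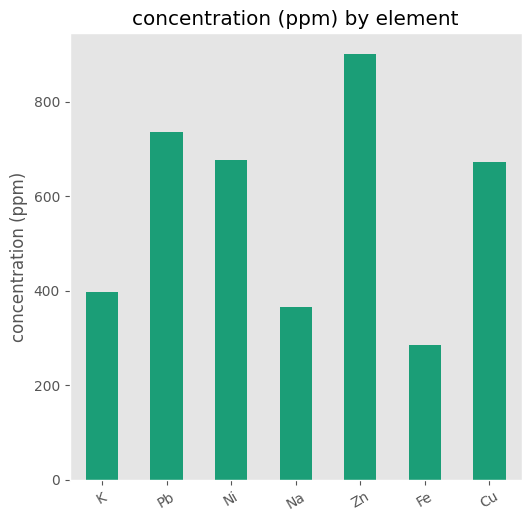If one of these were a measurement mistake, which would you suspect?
Fe

Fe ≈ 300; the rest sit between ≈ 400 and ≈ 900.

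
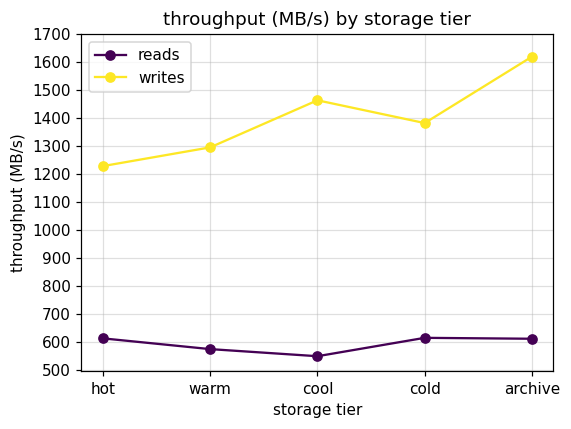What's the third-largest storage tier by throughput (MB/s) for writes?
Top 4 for writes: archive ≈ 1600, cool ≈ 1500, cold ≈ 1400, warm ≈ 1300.

cold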